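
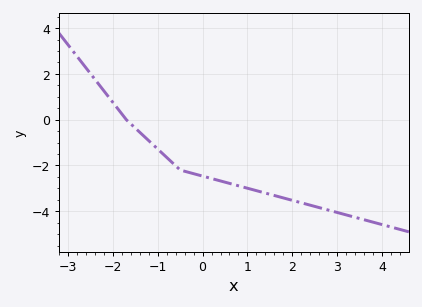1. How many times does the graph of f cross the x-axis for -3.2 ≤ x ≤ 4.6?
1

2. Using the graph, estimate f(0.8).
-2.8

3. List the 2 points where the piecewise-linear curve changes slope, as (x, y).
(-1.7, 0); (-0.5, -2.2)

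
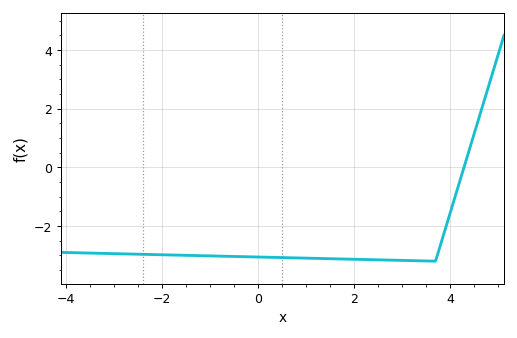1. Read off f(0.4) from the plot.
-3.07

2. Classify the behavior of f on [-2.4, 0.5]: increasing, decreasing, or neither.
decreasing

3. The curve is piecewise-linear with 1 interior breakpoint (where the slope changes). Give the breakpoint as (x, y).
(3.7, -3.2)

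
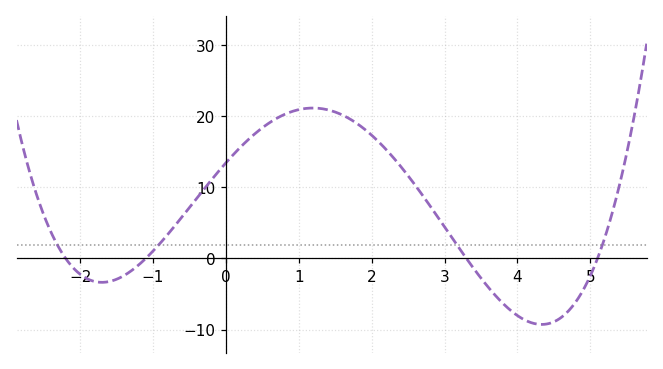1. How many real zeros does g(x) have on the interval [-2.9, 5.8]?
4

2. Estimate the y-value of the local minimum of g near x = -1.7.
-3.37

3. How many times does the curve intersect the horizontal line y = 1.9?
4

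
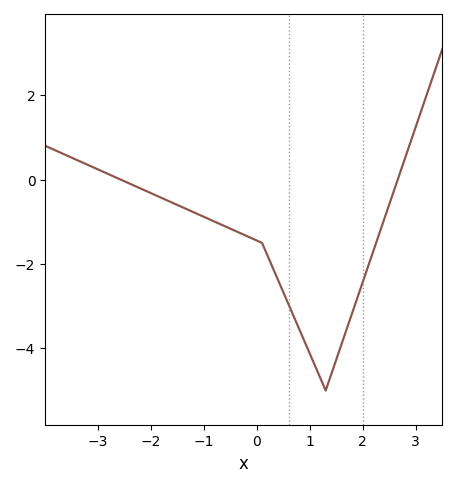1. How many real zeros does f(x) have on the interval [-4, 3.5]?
2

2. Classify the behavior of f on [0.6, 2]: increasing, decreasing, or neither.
neither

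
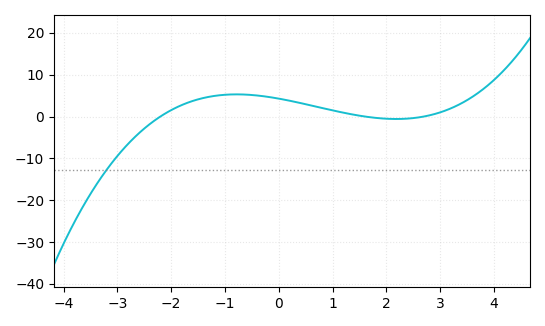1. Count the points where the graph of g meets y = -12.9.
1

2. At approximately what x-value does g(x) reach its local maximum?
-0.8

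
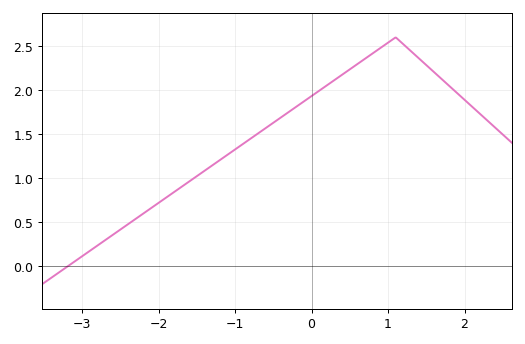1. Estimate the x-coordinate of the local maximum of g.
1.1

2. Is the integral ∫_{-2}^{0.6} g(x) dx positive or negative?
positive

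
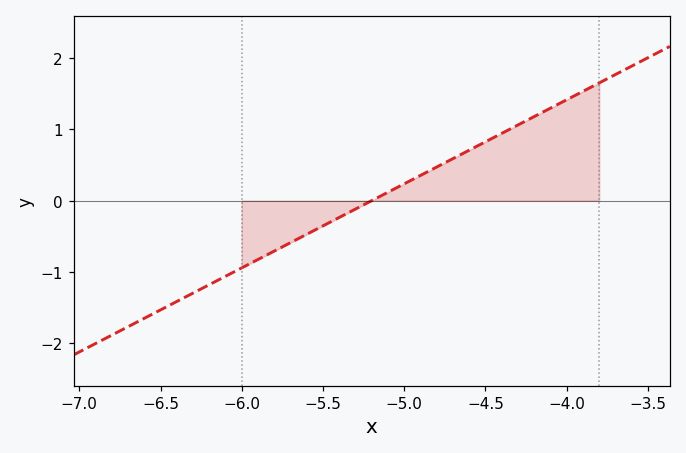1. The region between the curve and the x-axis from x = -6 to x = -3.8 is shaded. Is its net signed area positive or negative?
positive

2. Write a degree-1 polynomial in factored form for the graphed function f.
y = 1.18(x + 5.2)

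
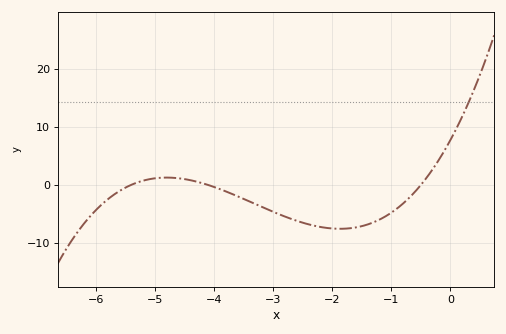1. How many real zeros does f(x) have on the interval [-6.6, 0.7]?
3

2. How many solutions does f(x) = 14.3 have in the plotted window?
1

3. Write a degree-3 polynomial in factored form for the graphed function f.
y = 0.7(x + 5.4)(x + 4.1)(x + 0.5)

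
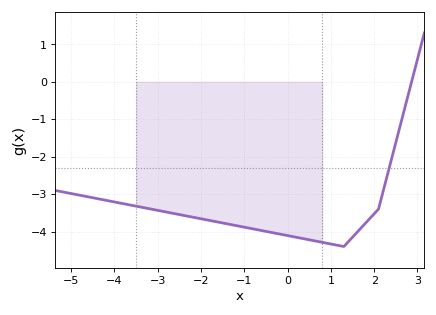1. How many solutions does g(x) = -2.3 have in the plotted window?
1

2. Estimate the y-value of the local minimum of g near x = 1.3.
-4.4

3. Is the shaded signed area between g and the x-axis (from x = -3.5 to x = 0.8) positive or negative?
negative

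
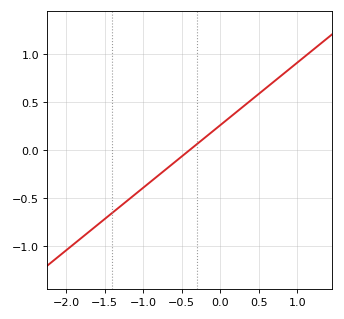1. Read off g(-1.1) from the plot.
-0.455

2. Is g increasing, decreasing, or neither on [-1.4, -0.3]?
increasing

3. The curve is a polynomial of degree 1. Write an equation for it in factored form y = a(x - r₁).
y = 0.65(x + 0.4)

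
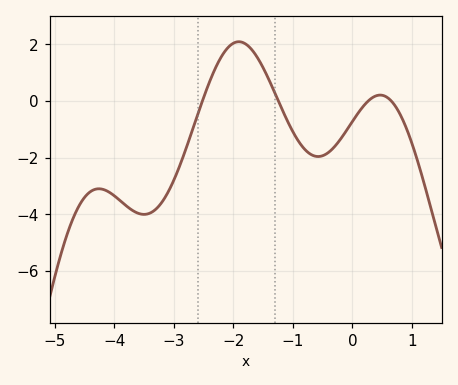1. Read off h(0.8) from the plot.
-0.4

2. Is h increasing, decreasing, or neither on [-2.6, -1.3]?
neither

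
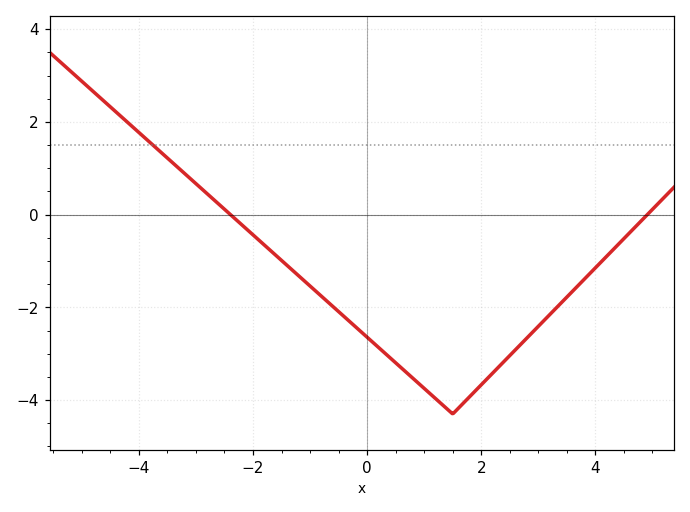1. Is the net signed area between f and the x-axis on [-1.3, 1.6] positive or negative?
negative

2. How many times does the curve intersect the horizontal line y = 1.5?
1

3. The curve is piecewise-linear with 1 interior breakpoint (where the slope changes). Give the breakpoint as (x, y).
(1.5, -4.3)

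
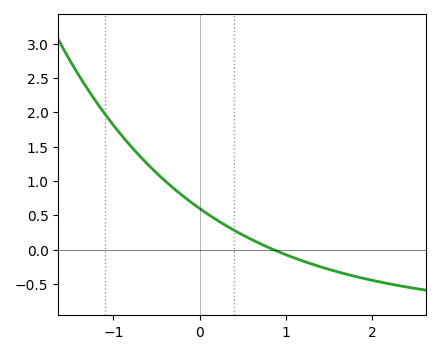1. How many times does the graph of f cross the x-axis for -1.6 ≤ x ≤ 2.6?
1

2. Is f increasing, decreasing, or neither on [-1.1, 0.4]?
decreasing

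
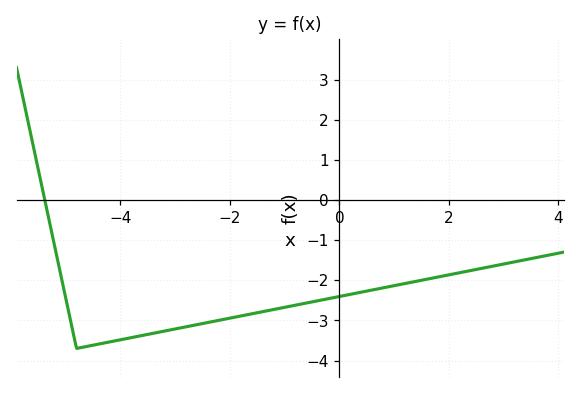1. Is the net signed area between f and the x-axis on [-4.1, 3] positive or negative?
negative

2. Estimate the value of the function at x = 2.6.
-1.7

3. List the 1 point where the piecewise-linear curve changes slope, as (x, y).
(-4.8, -3.7)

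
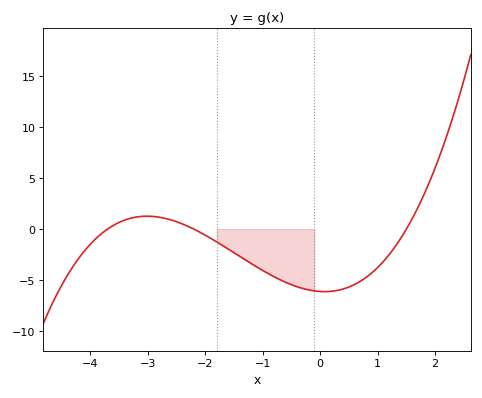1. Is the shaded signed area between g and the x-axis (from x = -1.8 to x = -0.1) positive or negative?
negative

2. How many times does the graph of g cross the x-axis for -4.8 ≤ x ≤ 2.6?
3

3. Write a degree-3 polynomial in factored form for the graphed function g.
y = 0.5(x + 3.7)(x + 2.2)(x - 1.5)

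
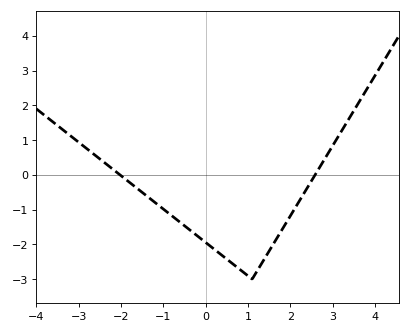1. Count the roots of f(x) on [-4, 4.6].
2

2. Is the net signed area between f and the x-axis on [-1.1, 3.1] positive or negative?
negative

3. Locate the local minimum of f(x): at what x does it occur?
1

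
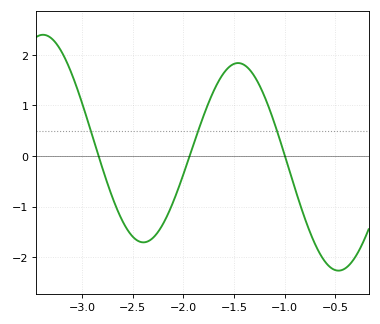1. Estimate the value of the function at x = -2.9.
0.404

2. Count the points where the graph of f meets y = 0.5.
3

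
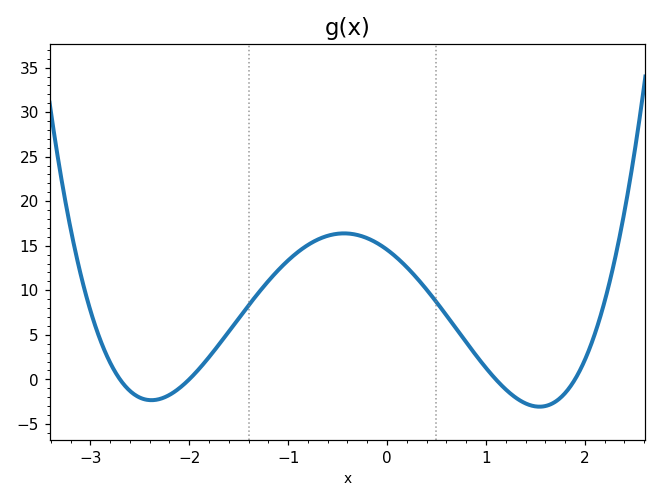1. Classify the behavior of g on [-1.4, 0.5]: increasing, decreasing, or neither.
neither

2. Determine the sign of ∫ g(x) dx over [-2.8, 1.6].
positive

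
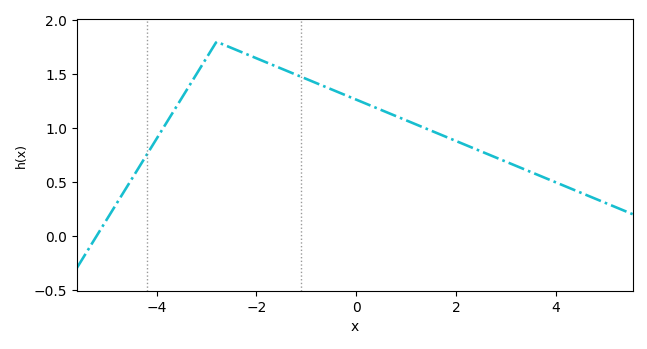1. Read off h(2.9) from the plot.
0.7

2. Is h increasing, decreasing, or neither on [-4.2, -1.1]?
neither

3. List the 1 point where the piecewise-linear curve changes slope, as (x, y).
(-2.8, 1.8)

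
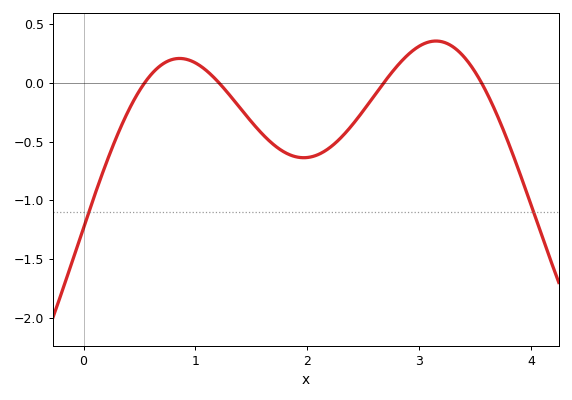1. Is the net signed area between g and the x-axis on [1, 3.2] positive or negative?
negative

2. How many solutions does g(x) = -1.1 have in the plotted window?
2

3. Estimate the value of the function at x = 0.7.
0.15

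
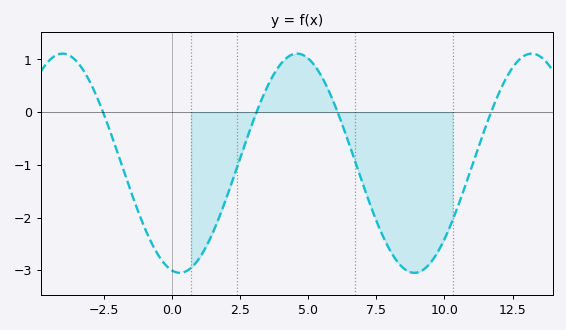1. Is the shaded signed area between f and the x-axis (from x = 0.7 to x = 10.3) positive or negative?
negative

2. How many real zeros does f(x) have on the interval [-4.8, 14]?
4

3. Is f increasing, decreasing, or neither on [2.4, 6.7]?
neither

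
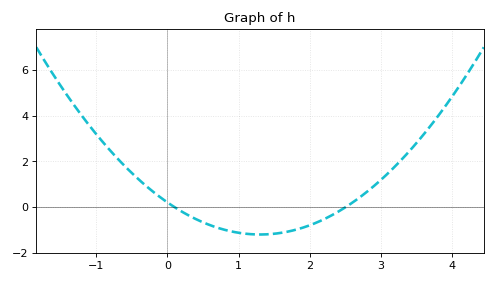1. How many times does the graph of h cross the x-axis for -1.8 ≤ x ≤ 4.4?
2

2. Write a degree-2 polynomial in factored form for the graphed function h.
y = 0.83(x - 0.1)(x - 2.5)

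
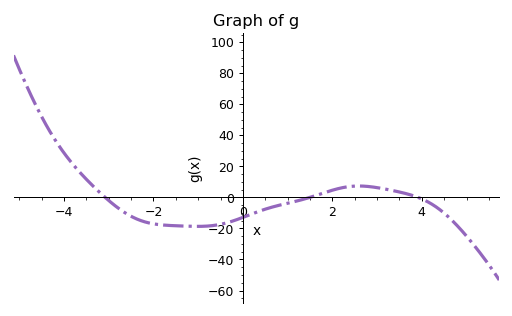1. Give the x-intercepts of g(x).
-3.08, 1.49, 3.92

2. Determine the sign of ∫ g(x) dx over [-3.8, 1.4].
negative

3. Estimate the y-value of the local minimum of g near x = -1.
-18.6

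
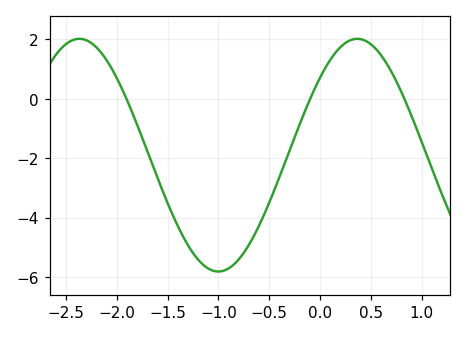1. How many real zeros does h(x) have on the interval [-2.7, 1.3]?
3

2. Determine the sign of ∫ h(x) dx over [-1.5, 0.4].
negative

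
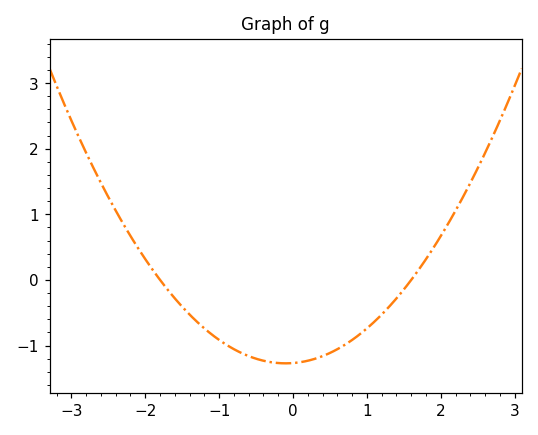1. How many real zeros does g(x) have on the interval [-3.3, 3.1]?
2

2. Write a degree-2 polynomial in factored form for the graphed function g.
y = 0.44(x + 1.8)(x - 1.6)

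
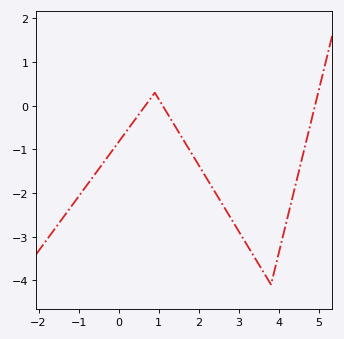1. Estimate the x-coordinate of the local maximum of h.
0.9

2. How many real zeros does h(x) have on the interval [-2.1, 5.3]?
3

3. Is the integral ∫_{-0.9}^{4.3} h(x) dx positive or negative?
negative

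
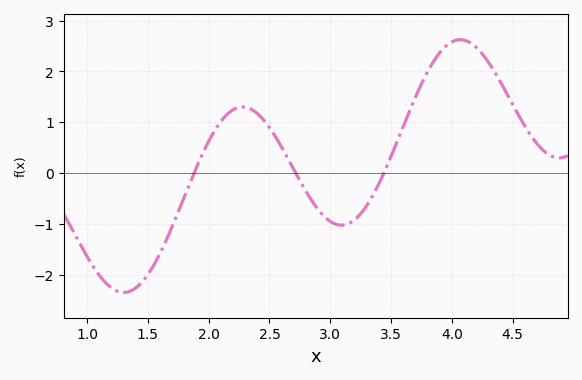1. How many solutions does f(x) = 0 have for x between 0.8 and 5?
3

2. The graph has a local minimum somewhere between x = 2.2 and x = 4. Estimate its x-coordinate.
3.1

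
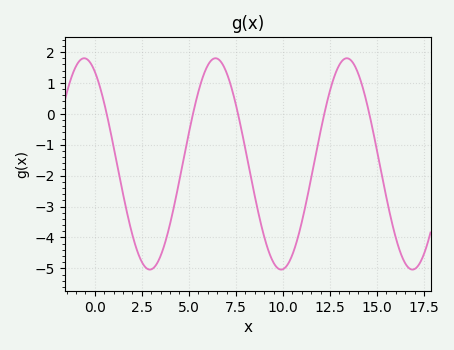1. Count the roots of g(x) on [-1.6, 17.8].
5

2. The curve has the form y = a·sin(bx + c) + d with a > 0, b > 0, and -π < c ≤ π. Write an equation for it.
y = 3.42sin(0.9x + 2.1) - 1.62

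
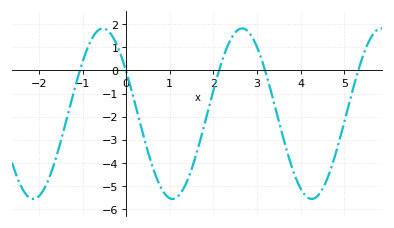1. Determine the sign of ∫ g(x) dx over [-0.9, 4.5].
negative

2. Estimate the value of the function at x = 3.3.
-0.778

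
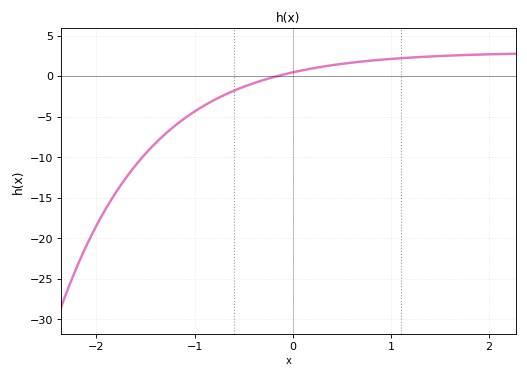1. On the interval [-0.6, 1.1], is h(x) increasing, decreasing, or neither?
increasing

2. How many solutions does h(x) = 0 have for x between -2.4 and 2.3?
1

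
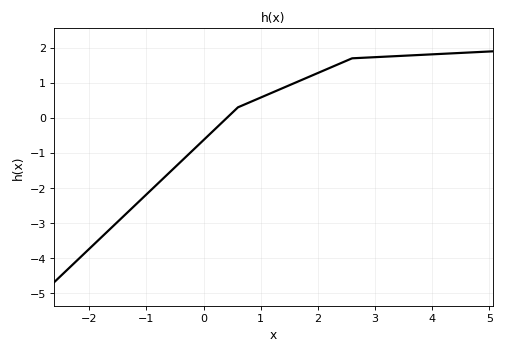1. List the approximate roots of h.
0.407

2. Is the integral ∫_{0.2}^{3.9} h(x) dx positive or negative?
positive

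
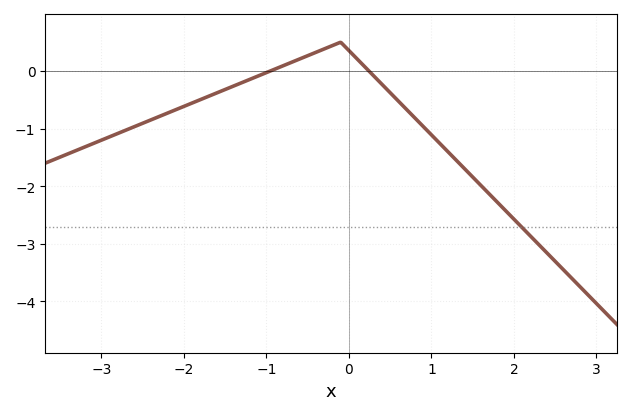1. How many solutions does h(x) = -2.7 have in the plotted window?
1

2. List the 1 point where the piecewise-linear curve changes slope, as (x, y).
(-0.1, 0.5)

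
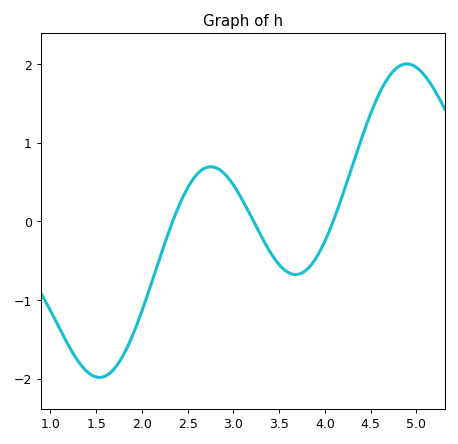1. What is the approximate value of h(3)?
0.465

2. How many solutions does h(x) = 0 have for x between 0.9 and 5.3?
3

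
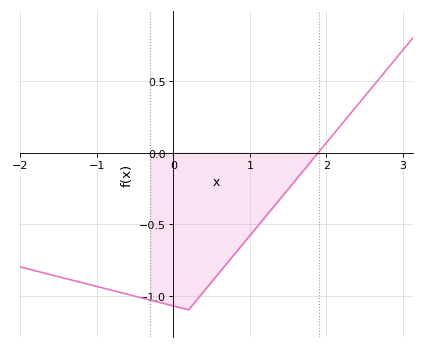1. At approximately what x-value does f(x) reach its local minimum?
0.2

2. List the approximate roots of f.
1.9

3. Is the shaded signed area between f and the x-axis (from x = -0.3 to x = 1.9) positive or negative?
negative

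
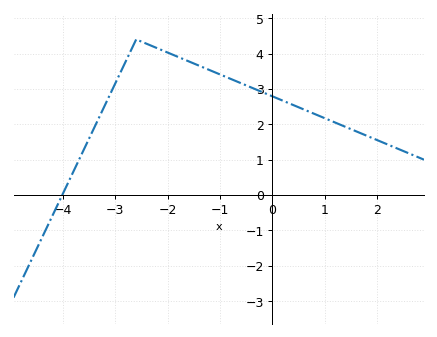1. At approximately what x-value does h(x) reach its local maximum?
-2.6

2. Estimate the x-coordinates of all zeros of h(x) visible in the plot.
-4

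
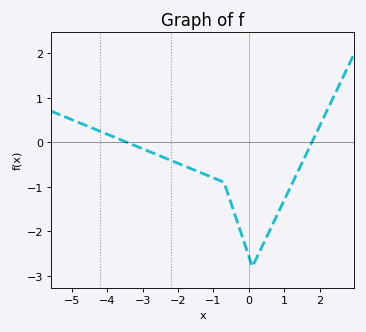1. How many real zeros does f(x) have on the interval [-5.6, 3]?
2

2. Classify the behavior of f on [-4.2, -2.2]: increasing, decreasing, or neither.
decreasing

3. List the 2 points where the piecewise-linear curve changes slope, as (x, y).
(-0.7, -0.9); (0.1, -2.8)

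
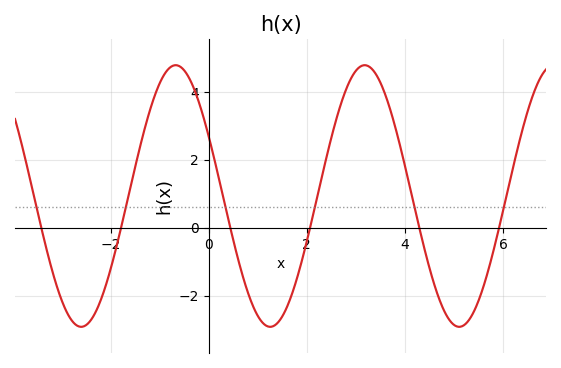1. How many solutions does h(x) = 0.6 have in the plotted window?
6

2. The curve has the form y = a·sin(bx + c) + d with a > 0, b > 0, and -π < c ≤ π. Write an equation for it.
y = 3.85sin(1.6x + 2.7) + 0.93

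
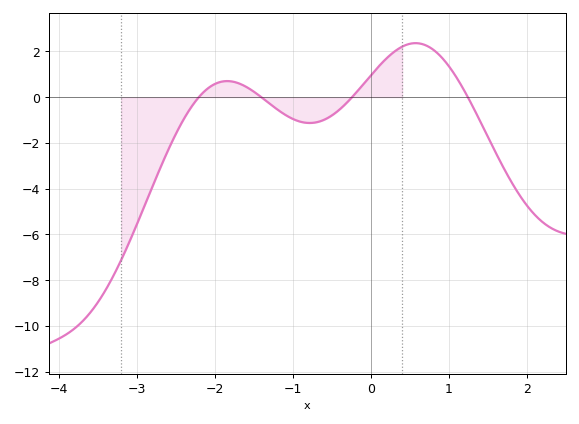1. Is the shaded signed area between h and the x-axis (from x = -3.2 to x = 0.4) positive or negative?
negative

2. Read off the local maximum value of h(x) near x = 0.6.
2.4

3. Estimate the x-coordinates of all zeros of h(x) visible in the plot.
-2.2, -1.4, -0.2, 1.2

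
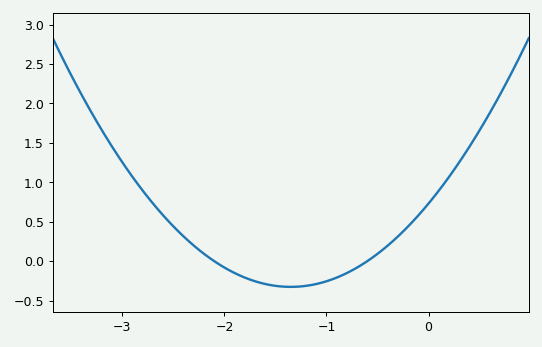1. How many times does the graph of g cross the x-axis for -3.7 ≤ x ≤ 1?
2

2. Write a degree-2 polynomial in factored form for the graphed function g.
y = 0.58(x + 2.1)(x + 0.6)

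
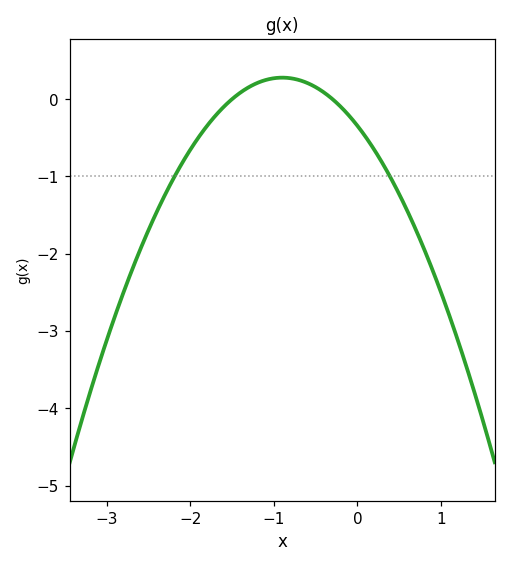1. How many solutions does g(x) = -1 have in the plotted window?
2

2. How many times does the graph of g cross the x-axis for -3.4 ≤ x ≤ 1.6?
2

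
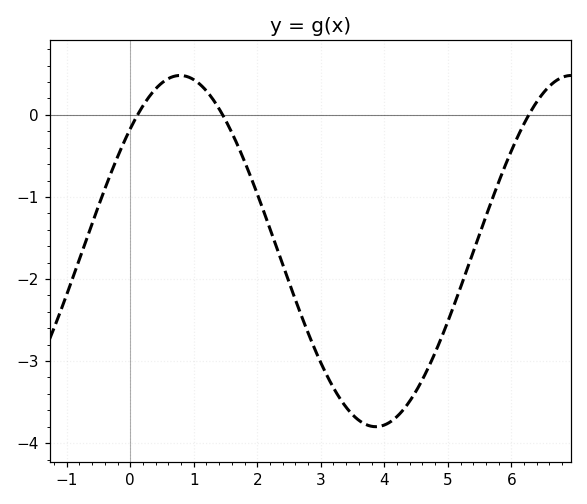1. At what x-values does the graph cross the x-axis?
0.2, 1.4, 6.2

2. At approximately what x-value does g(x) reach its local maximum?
0.8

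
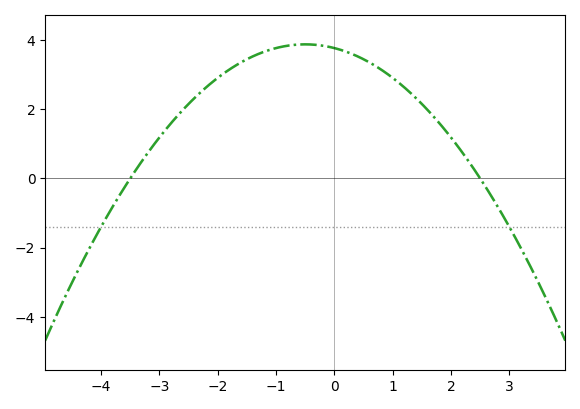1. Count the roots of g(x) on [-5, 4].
2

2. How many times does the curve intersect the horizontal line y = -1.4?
2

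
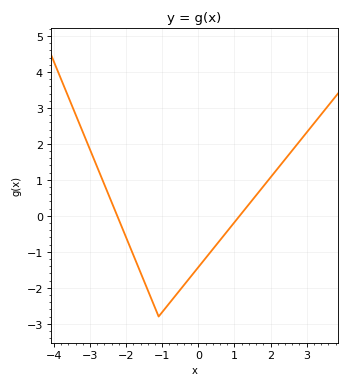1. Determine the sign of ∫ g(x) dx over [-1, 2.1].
negative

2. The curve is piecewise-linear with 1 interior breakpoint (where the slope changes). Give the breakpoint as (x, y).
(-1.1, -2.8)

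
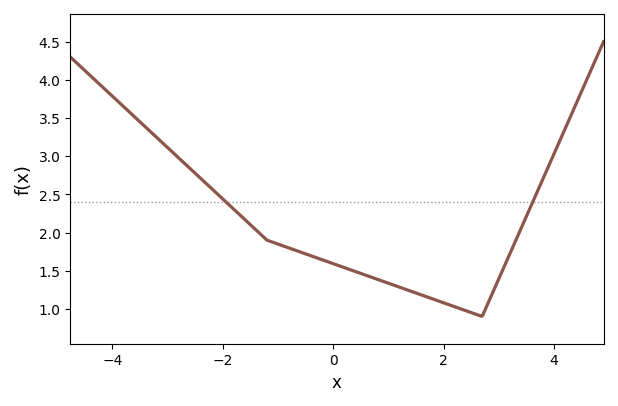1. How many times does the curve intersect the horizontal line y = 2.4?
2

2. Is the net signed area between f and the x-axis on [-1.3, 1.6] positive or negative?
positive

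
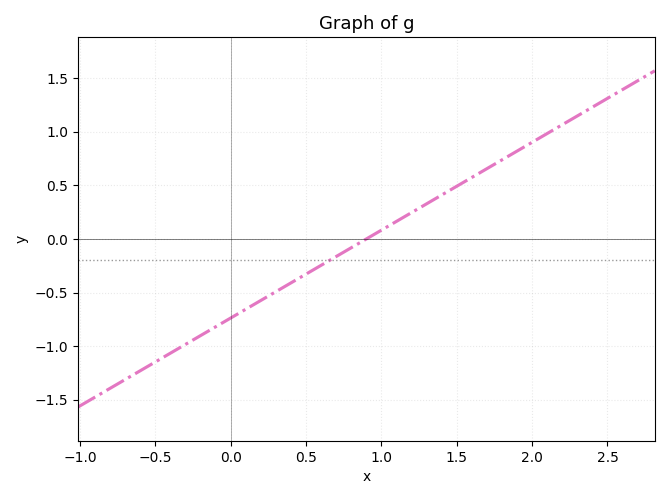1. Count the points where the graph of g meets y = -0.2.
1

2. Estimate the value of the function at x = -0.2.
-0.902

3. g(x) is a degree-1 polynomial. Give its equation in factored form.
y = 0.82(x - 0.9)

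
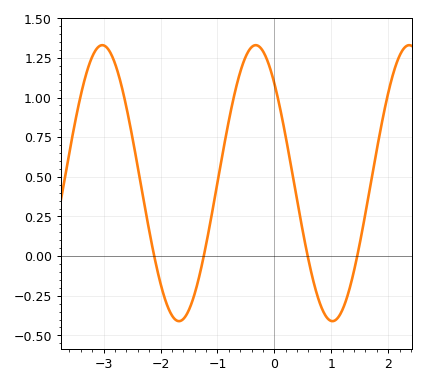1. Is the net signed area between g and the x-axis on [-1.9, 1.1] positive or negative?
positive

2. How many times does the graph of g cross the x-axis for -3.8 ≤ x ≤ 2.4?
4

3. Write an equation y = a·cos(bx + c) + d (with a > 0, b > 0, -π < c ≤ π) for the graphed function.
y = 0.87cos(2.33x + 0.762) + 0.46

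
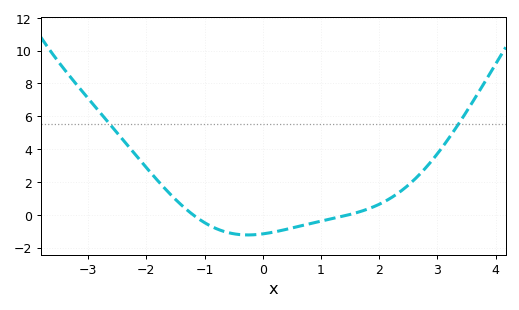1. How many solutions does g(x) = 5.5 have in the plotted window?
2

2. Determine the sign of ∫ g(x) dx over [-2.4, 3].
positive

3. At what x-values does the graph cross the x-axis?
-1.2, 1.4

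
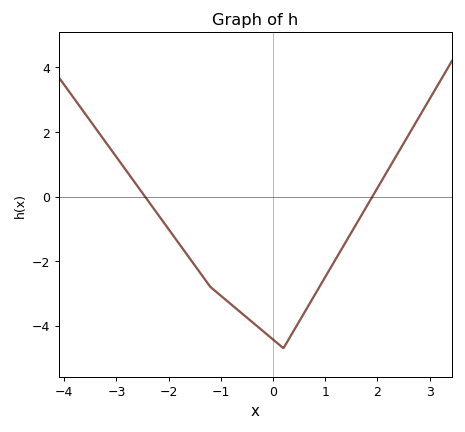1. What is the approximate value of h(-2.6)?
0.33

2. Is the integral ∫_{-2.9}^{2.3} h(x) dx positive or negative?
negative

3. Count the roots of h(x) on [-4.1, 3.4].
2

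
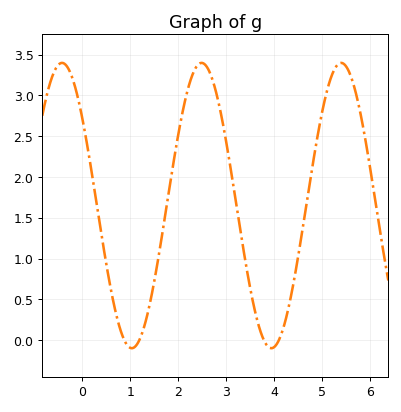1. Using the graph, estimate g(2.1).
2.84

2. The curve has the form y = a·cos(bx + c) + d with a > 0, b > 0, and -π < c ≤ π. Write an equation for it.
y = 1.75cos(2.16x + 0.922) + 1.65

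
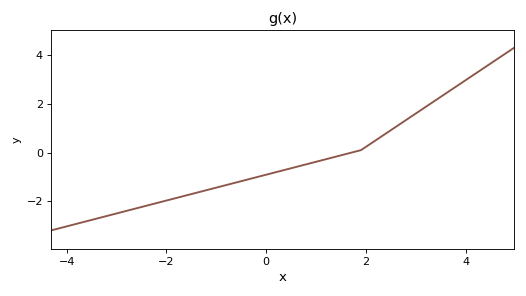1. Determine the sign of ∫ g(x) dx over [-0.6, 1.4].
negative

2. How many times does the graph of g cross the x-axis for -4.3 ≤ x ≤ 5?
1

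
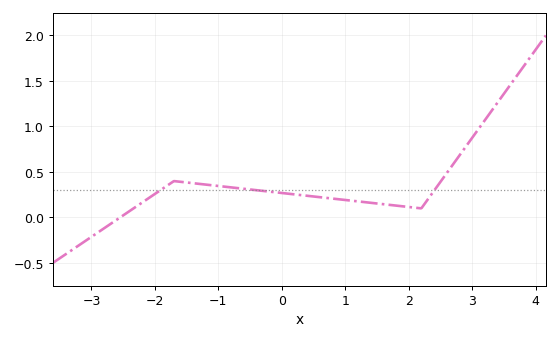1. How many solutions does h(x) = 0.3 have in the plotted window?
3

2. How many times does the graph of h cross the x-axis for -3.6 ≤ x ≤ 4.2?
1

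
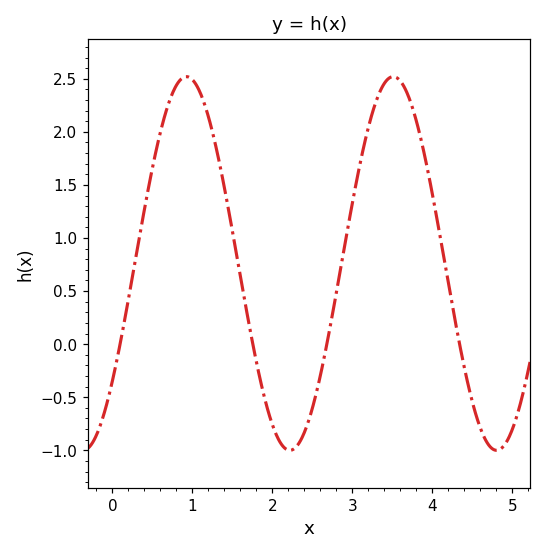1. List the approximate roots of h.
0.1, 1.8, 2.7, 4.3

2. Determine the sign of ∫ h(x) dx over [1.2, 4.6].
positive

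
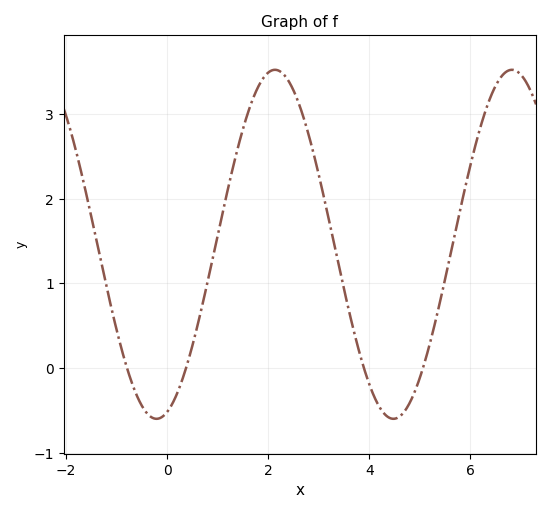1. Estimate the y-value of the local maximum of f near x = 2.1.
3.52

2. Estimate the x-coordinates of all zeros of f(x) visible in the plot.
-0.795, 0.374, 3.89, 5.06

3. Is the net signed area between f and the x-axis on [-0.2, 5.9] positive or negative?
positive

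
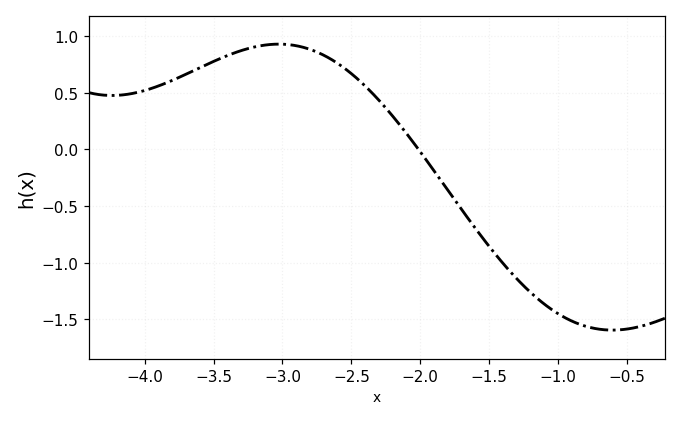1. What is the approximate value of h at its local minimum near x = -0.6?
-1.6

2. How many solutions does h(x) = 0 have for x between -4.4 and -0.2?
1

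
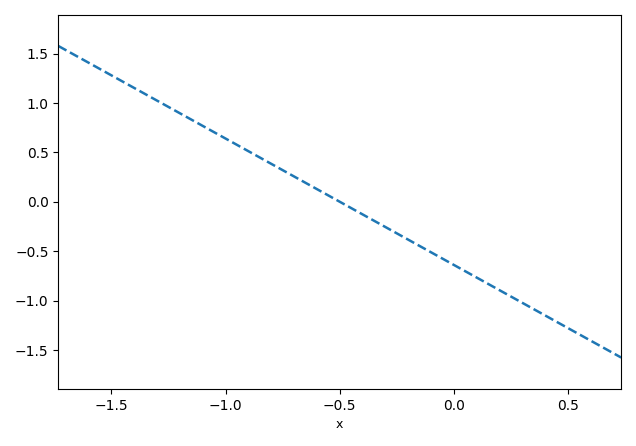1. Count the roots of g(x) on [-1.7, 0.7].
1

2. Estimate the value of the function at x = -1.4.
1.15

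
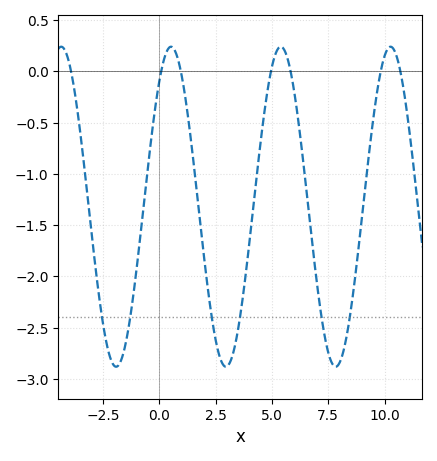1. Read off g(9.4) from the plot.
-0.629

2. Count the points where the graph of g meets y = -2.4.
6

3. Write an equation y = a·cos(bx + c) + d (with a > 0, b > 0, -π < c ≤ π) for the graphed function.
y = 1.56cos(1.29x - 0.672) - 1.32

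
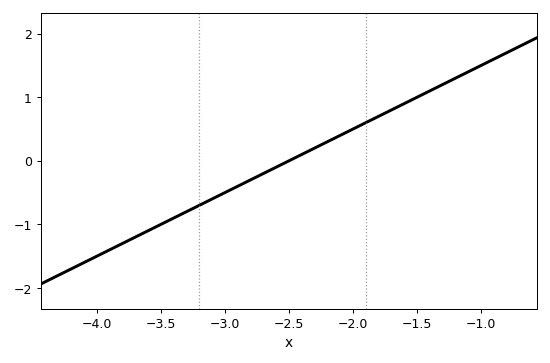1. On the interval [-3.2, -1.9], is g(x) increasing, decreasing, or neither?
increasing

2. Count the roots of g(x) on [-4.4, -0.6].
1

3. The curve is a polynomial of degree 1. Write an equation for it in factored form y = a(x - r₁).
y = 1(x + 2.5)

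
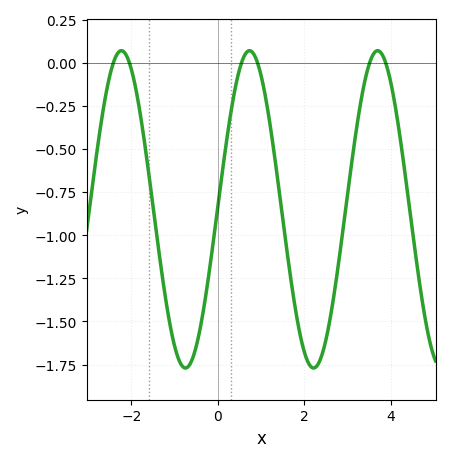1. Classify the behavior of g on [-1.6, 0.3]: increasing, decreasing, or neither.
neither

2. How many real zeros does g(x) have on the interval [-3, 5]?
6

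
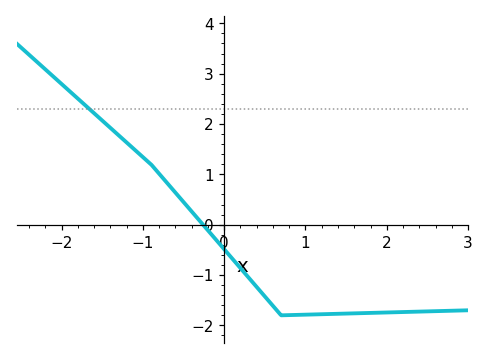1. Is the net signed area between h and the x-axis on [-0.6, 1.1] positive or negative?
negative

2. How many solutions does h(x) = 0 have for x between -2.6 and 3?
1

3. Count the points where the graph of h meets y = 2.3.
1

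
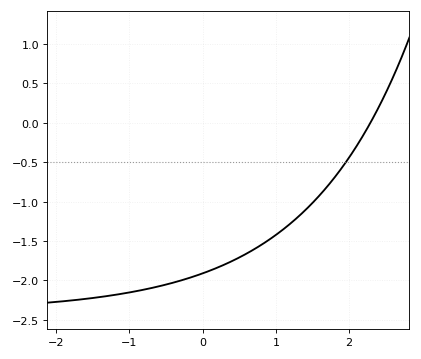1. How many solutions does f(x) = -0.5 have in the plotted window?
1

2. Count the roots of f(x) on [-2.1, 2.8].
1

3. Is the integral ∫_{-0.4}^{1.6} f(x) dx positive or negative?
negative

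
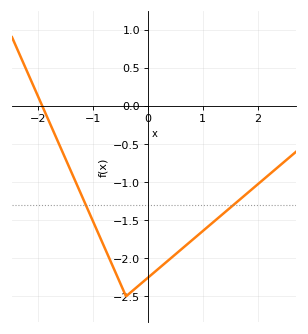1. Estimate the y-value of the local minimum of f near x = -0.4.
-2.5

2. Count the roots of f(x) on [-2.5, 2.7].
1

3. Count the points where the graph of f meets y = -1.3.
2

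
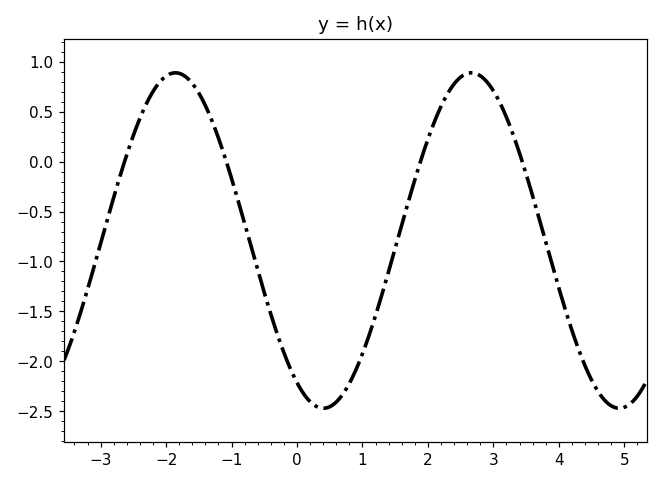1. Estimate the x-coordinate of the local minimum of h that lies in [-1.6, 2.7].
0.4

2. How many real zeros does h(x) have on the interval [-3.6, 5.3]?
4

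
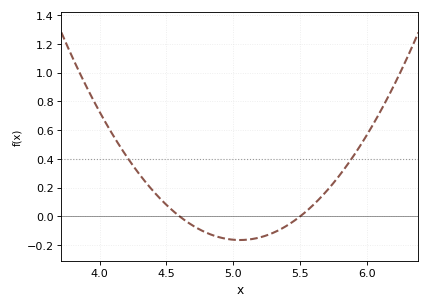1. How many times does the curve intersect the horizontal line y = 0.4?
2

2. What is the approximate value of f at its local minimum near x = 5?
-0.164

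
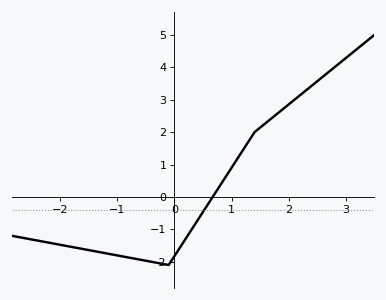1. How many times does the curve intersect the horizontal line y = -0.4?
1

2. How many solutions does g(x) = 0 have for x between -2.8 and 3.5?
1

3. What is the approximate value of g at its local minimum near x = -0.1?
-2.1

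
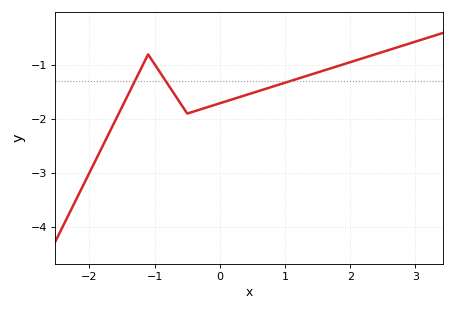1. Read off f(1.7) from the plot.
-1.1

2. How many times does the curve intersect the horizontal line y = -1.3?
3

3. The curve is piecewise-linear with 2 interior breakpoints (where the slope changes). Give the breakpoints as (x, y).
(-1.1, -0.8); (-0.5, -1.9)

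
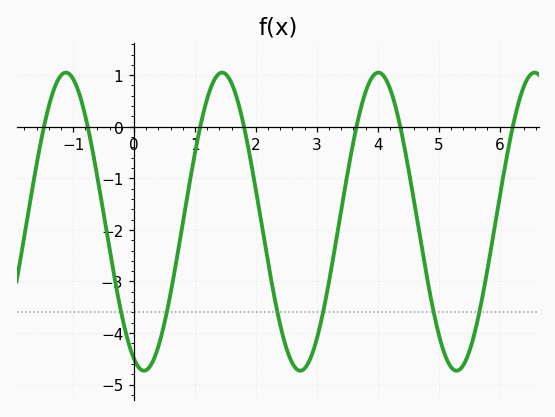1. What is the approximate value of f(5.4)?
-4.63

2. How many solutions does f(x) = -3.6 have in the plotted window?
6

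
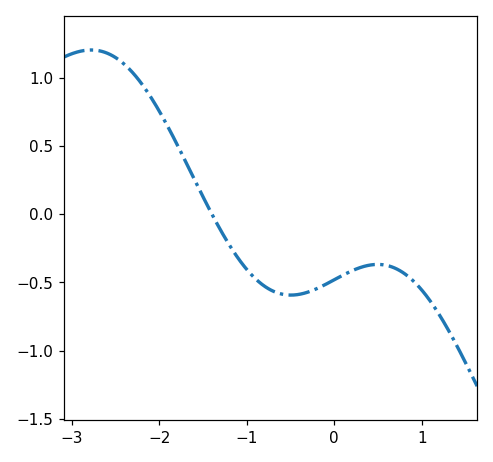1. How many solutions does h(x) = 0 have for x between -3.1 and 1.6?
1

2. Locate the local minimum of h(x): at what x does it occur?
-0.5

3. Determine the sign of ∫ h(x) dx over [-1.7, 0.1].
negative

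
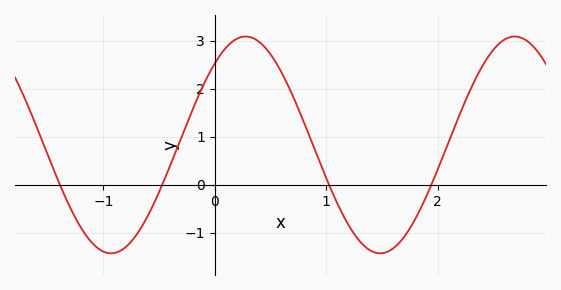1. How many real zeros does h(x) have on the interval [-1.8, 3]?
4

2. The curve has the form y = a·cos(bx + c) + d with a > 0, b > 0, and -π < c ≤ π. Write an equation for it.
y = 2.26cos(2.6x - 0.72) + 0.83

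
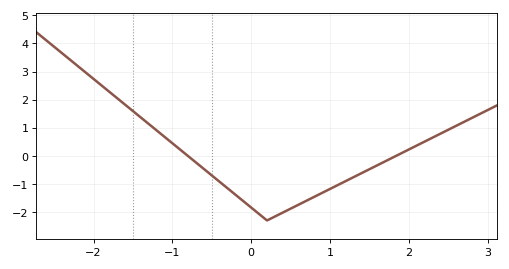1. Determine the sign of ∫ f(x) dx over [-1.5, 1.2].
negative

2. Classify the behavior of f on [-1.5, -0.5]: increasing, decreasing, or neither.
decreasing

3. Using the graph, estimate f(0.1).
-2.1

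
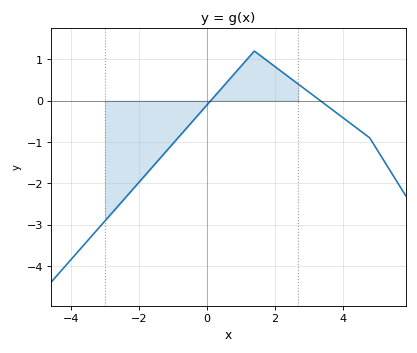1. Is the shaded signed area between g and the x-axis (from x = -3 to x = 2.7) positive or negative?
negative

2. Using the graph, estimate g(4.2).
-0.5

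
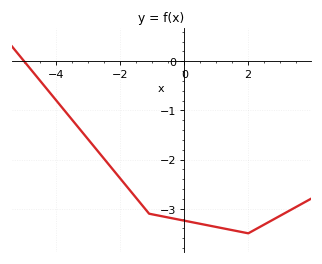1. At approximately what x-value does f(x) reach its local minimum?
2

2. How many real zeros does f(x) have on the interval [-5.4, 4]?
1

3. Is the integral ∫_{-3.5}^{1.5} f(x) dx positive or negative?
negative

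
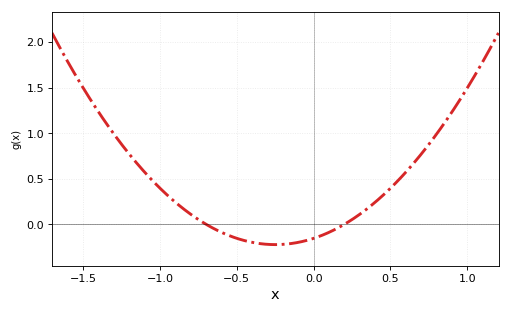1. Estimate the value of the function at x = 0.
-0.15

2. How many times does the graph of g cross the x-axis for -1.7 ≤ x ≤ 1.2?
2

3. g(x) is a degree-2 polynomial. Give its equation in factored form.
y = 1.1(x + 0.7)(x - 0.2)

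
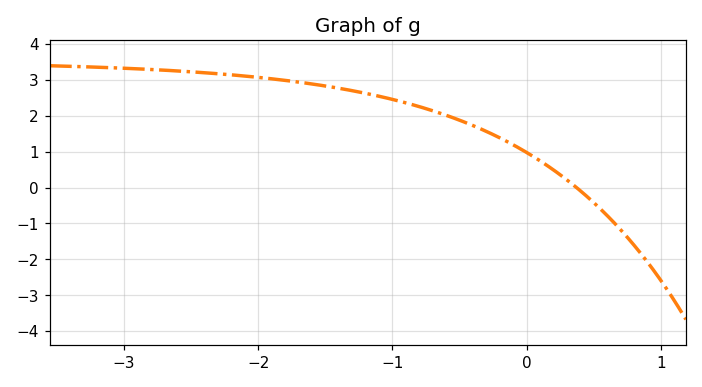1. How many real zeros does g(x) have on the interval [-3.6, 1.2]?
1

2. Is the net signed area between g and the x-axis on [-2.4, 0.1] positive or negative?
positive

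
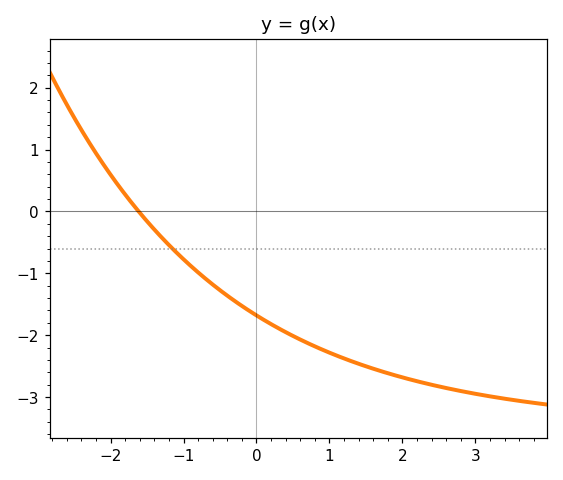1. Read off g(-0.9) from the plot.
-0.9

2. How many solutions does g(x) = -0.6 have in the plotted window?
1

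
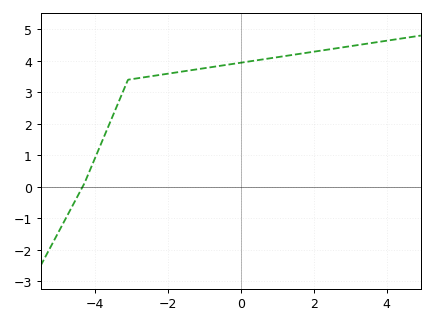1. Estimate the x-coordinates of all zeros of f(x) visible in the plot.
-4.35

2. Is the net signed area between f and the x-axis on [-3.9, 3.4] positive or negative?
positive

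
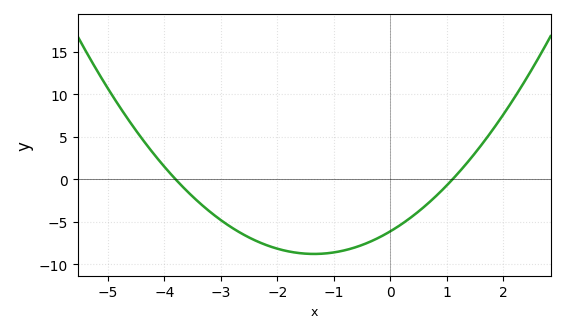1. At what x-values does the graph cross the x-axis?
-3.8, 1.1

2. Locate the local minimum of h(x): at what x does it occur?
-1.35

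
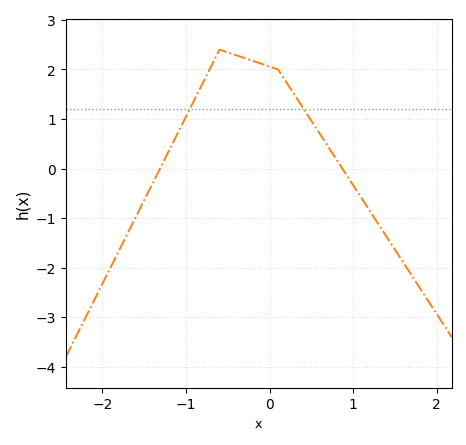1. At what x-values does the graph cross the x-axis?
-1.3, 0.9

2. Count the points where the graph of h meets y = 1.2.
2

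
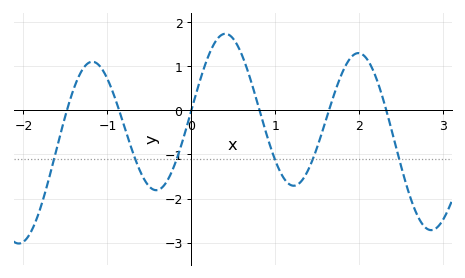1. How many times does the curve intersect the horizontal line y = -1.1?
6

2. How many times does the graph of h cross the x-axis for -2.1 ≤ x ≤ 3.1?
6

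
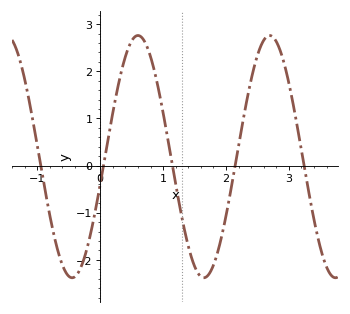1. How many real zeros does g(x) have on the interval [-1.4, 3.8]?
5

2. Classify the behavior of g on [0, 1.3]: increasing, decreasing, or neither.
neither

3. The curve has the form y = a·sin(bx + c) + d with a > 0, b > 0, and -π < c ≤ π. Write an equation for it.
y = 2.57sin(3x - 0.23) + 0.19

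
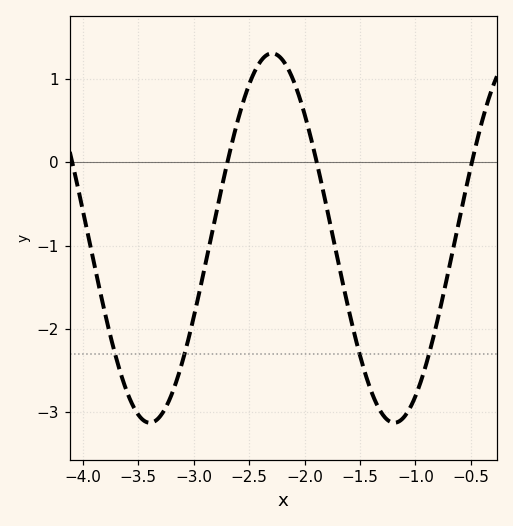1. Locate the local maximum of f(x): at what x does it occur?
-2.29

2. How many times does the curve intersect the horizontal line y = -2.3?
4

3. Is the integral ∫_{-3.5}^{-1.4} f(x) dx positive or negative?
negative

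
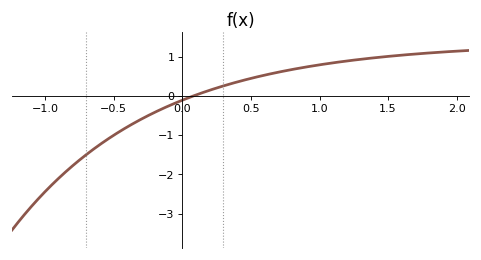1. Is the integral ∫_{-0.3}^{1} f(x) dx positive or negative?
positive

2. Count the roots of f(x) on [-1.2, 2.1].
1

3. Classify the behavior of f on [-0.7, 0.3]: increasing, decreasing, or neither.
increasing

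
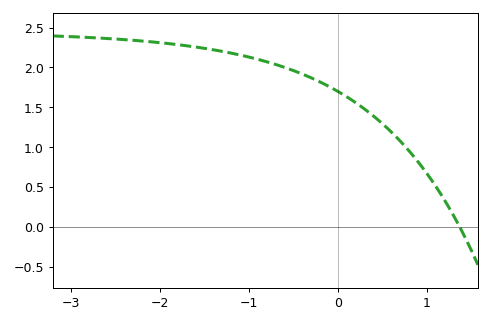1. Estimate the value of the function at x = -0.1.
1.75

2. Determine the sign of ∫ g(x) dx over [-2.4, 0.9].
positive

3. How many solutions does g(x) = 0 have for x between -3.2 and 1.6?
1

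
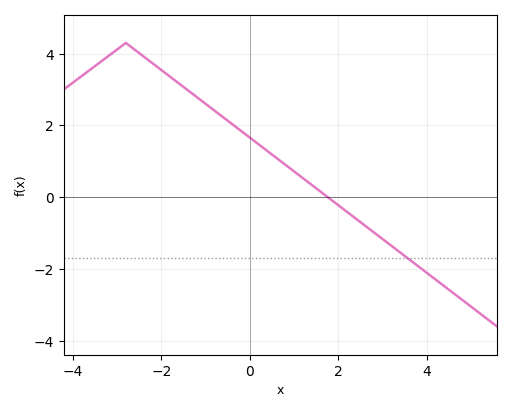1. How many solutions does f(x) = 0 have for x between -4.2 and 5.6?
1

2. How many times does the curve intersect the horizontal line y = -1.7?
1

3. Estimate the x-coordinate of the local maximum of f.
-2.8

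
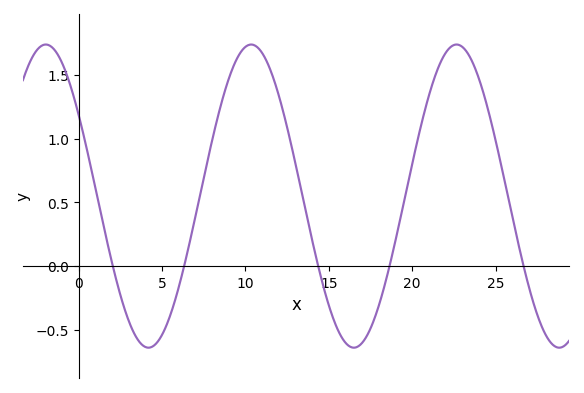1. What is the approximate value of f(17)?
-0.602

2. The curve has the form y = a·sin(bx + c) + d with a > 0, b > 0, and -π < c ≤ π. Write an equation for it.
y = 1.19sin(0.51x + 2.58) + 0.55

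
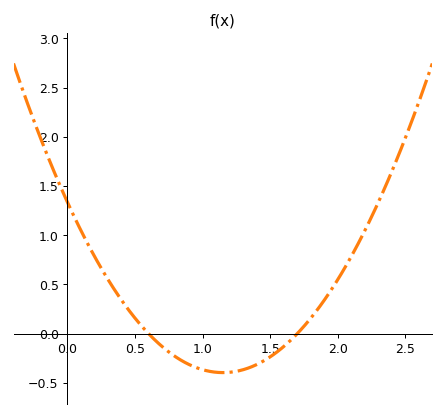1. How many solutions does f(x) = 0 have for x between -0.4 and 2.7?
2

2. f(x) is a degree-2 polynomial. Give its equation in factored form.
y = 1.31(x - 0.6)(x - 1.7)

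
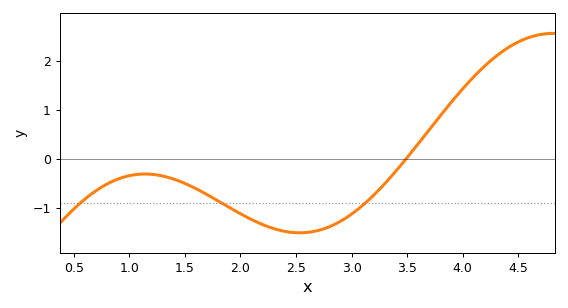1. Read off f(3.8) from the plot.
0.886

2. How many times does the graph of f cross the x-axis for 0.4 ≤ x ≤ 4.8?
1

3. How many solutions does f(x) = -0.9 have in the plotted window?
3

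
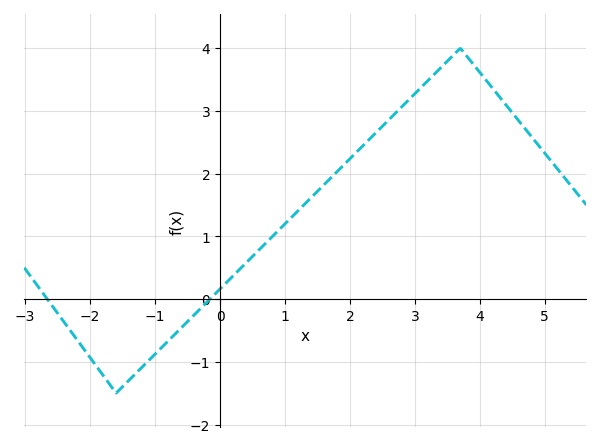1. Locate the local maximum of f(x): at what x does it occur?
3.6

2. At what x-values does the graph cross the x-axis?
-2.6, -0.2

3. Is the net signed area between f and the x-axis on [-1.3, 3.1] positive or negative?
positive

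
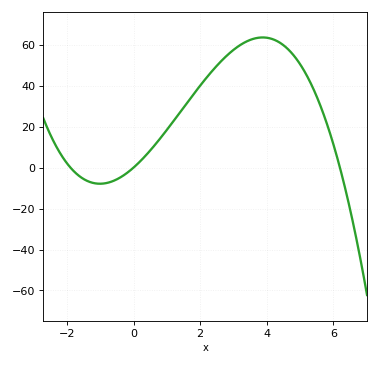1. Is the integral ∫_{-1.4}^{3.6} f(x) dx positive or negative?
positive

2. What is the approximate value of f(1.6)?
31.4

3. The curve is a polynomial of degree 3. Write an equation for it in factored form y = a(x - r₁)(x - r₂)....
y = -1.22(x + 1.9)(x - 0)(x - 6.2)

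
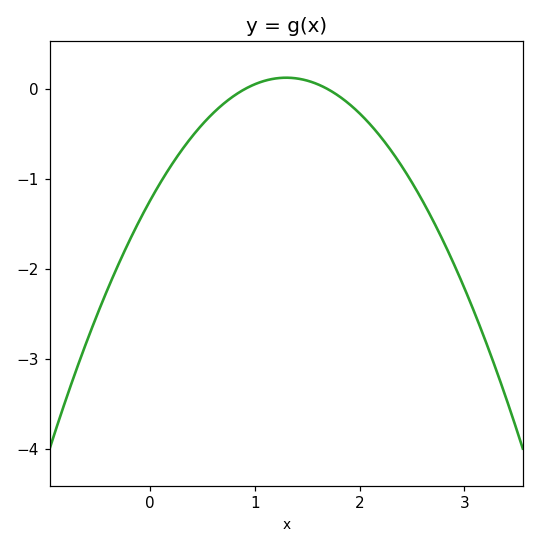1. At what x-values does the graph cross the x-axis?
0.9, 1.7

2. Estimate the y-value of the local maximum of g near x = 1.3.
0.1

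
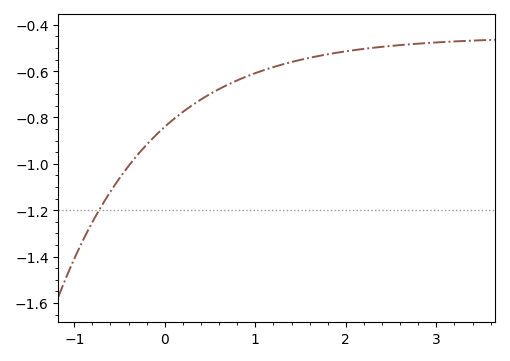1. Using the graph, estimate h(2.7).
-0.484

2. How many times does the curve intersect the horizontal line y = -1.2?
1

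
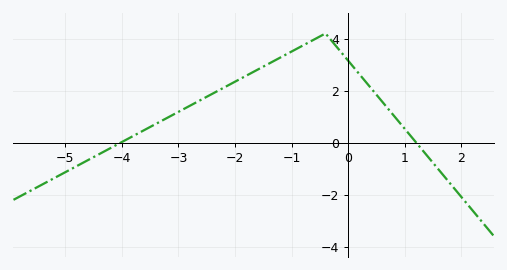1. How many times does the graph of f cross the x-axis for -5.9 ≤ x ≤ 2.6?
2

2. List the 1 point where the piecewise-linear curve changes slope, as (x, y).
(-0.4, 4.2)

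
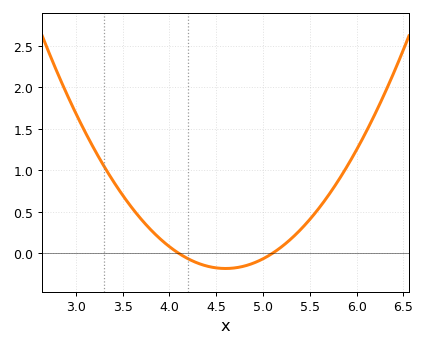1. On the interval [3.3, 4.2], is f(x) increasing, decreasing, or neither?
decreasing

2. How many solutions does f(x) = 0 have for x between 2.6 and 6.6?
2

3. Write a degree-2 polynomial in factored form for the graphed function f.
y = 0.73(x - 4.1)(x - 5.1)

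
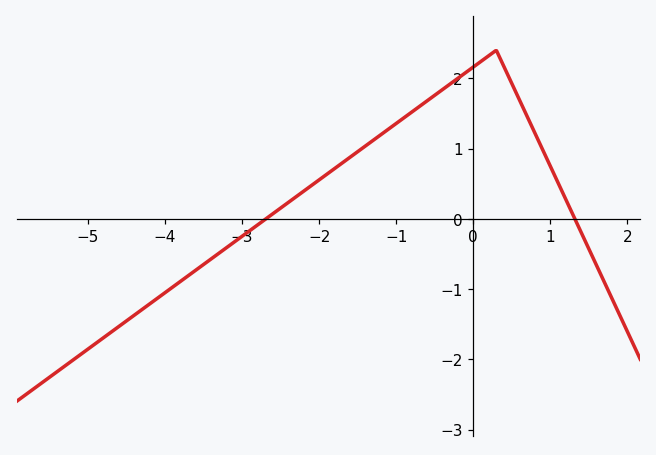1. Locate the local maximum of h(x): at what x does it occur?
0.2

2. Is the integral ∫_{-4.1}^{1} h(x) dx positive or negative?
positive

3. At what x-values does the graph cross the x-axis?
-2.6, 1.4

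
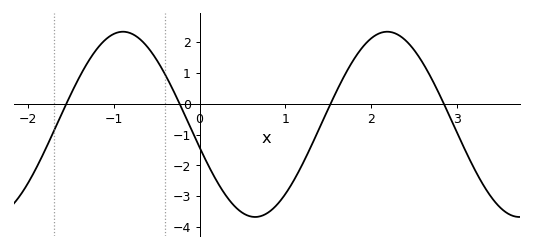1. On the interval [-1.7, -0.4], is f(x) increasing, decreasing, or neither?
neither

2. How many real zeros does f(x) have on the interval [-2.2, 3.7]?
4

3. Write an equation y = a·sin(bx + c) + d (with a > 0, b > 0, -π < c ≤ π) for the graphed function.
y = 3.01sin(2x - 2.9) - 0.67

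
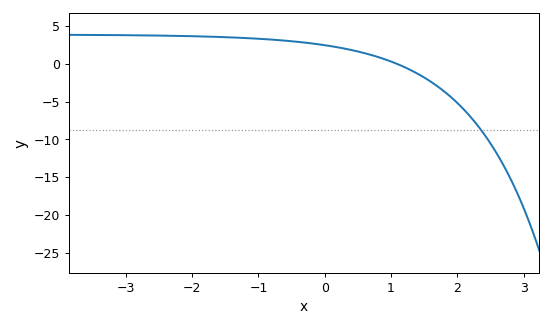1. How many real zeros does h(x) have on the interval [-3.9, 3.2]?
1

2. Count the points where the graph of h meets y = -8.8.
1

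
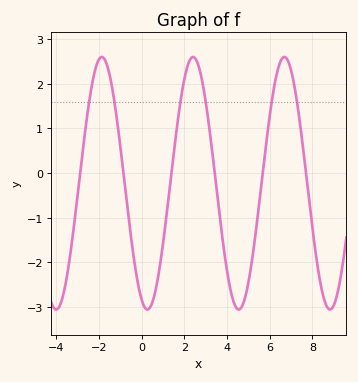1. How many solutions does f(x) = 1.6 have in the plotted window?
6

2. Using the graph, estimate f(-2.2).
2.26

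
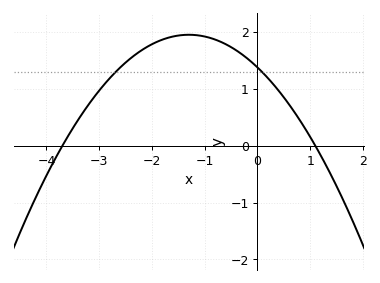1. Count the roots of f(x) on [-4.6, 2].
2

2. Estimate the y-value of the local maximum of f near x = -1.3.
2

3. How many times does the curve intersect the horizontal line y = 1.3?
2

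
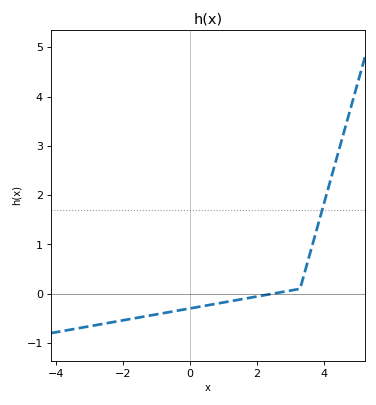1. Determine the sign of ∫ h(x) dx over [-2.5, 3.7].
negative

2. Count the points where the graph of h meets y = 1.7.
1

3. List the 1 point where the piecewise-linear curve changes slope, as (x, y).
(3.3, 0.1)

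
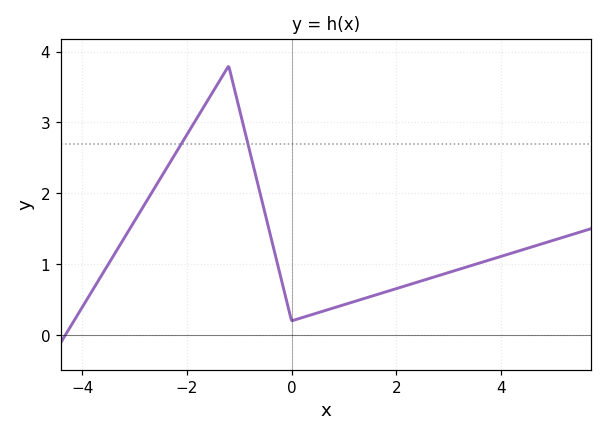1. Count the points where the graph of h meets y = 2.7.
2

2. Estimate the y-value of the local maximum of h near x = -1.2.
3.8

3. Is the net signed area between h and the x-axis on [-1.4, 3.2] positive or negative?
positive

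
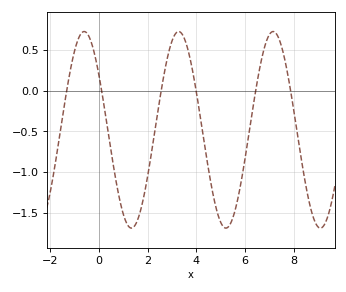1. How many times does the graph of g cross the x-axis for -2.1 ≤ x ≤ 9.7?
6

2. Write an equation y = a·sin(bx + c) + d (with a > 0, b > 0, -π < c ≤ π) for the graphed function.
y = 1.21sin(1.62x + 2.55) - 0.48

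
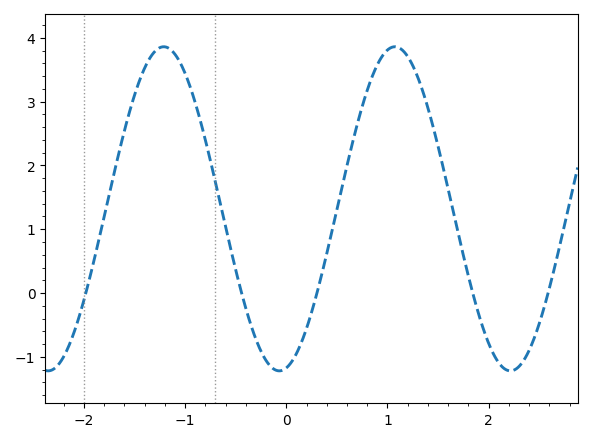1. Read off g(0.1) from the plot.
-0.95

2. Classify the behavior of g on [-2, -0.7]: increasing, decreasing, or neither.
neither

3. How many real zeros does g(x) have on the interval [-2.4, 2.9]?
5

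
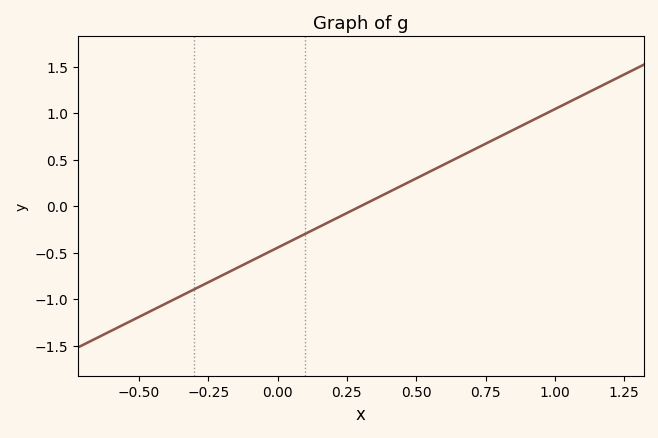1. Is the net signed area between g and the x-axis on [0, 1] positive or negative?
positive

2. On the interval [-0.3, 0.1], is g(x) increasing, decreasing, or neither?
increasing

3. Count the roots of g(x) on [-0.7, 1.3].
1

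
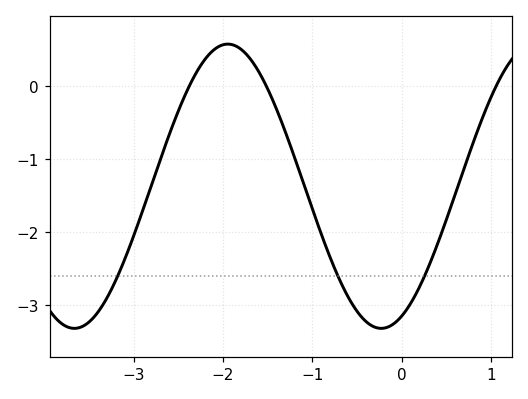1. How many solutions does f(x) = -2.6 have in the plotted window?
3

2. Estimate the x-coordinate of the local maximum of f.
-1.95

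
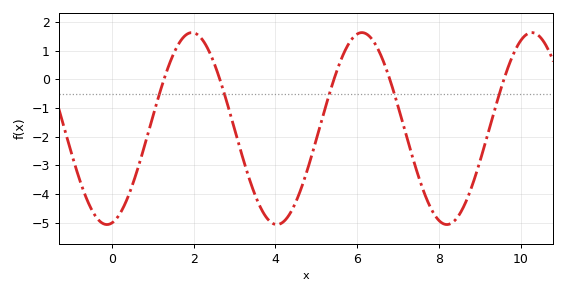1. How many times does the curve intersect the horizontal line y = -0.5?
5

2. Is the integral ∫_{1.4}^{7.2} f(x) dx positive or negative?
negative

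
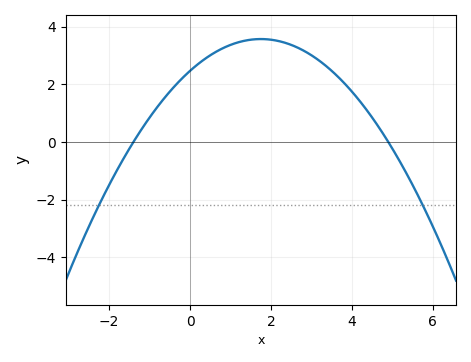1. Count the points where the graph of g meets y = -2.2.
2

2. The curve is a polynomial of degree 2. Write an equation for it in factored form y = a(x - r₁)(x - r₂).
y = -0.36(x + 1.4)(x - 4.9)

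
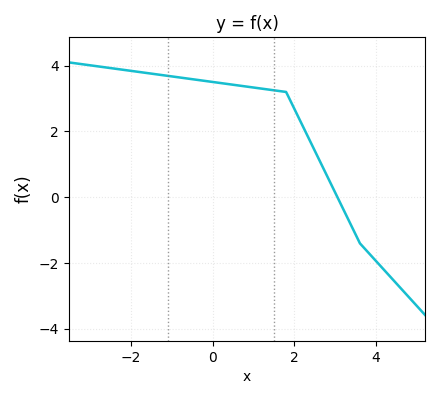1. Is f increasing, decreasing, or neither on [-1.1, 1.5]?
decreasing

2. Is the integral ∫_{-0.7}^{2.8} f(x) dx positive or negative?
positive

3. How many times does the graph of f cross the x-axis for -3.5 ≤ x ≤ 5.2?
1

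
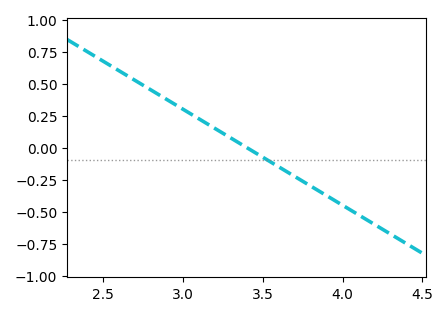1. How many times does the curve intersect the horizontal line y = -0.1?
1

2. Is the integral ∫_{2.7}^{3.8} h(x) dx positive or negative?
positive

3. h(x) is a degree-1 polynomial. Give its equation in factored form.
y = -0.75(x - 3.4)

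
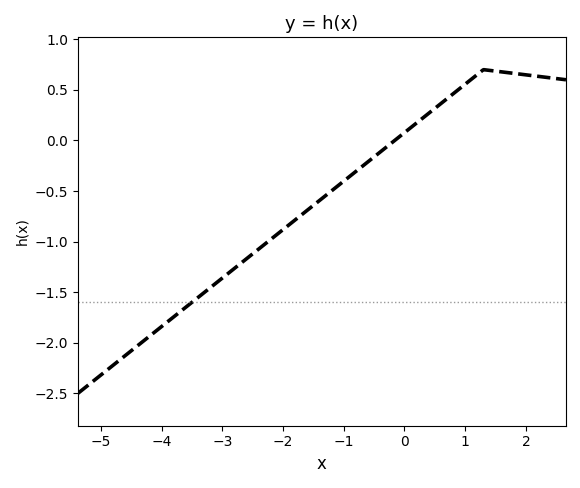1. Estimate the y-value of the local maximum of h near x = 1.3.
0.7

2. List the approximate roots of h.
-0.2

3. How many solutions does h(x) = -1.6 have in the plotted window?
1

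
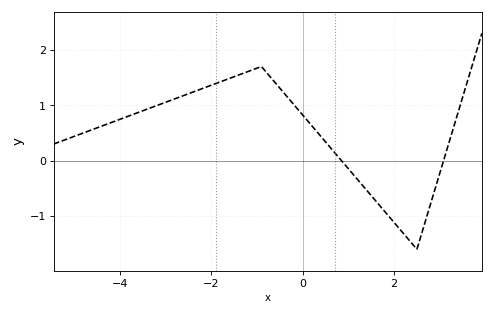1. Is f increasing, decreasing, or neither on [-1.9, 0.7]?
neither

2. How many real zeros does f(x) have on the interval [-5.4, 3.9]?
2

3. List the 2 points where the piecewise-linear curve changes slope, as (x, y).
(-0.9, 1.7); (2.5, -1.6)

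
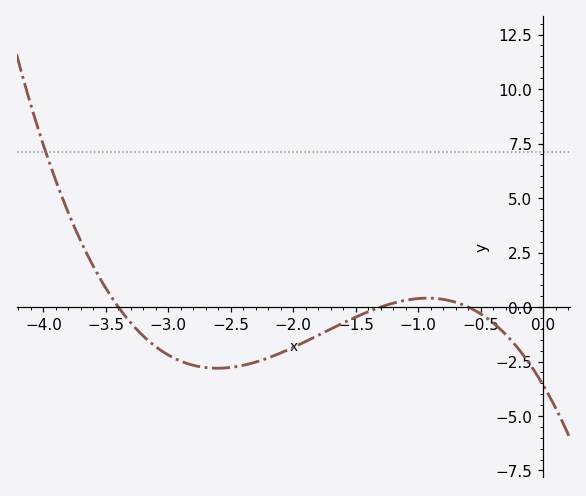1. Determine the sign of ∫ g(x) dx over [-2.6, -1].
negative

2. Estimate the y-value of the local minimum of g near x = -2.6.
-2.81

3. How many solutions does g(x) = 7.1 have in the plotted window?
1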